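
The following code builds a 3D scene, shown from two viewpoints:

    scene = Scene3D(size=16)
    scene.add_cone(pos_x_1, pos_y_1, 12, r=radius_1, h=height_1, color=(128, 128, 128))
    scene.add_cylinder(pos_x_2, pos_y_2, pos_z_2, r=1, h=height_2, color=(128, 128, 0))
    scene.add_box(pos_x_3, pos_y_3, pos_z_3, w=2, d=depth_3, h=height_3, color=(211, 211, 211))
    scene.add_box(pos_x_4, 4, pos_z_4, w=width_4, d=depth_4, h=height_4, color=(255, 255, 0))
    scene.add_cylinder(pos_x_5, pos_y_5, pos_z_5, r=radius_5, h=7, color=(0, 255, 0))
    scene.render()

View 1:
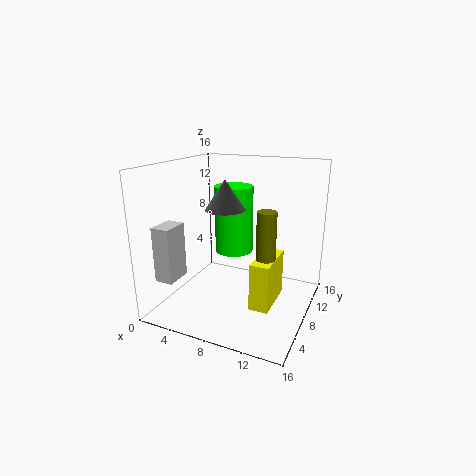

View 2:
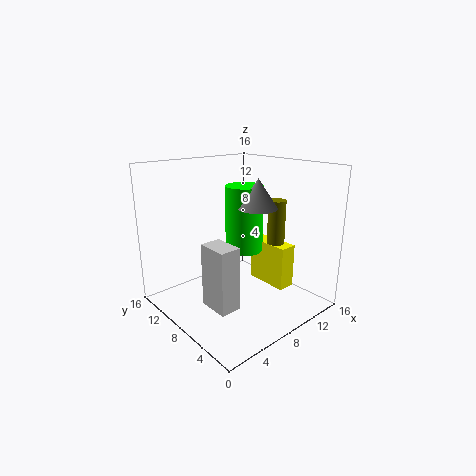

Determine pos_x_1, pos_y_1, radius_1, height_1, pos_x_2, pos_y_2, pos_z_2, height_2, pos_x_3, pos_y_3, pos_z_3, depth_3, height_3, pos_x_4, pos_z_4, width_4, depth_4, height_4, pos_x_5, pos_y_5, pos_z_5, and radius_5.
pos_x_1 = 8, pos_y_1 = 5, radius_1 = 2, height_1 = 3, pos_x_2 = 12, pos_y_2 = 6, pos_z_2 = 7, height_2 = 5, pos_x_3 = 1, pos_y_3 = 2, pos_z_3 = 4, depth_3 = 3, height_3 = 6, pos_x_4 = 11, pos_z_4 = 2, width_4 = 2, depth_4 = 5, height_4 = 5, pos_x_5 = 8, pos_y_5 = 7, pos_z_5 = 7, radius_5 = 2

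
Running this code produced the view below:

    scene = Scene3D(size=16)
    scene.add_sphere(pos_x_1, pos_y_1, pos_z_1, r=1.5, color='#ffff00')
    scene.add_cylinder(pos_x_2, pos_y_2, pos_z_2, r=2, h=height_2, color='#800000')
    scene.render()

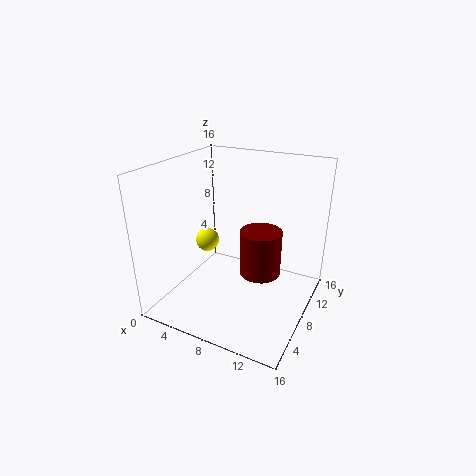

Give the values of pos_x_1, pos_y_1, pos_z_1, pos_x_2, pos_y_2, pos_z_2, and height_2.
pos_x_1 = 2
pos_y_1 = 11
pos_z_1 = 5
pos_x_2 = 12
pos_y_2 = 5
pos_z_2 = 6.5
height_2 = 4.5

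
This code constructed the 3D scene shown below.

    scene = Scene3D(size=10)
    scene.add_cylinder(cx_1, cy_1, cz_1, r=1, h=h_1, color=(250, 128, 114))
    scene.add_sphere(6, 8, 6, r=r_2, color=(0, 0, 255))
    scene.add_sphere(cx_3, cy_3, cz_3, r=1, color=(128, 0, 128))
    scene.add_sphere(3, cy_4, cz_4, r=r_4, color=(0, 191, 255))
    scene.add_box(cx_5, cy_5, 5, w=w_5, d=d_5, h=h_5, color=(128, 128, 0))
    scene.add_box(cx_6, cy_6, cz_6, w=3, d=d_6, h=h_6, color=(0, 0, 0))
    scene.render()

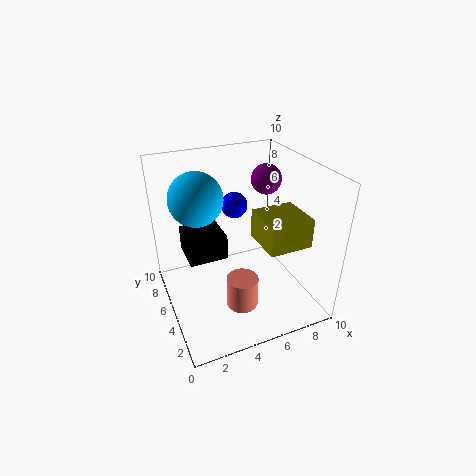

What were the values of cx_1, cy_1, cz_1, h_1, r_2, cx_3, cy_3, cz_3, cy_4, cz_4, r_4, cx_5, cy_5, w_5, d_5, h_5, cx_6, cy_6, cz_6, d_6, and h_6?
cx_1 = 4; cy_1 = 2; cz_1 = 2; h_1 = 2; r_2 = 1; cx_3 = 7; cy_3 = 5; cz_3 = 9; cy_4 = 8; cz_4 = 7; r_4 = 2; cx_5 = 6; cy_5 = 2; w_5 = 3; d_5 = 3; h_5 = 2; cx_6 = 2; cy_6 = 7; cz_6 = 2; d_6 = 3; h_6 = 2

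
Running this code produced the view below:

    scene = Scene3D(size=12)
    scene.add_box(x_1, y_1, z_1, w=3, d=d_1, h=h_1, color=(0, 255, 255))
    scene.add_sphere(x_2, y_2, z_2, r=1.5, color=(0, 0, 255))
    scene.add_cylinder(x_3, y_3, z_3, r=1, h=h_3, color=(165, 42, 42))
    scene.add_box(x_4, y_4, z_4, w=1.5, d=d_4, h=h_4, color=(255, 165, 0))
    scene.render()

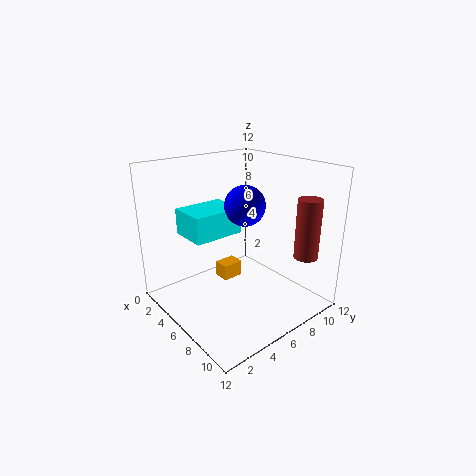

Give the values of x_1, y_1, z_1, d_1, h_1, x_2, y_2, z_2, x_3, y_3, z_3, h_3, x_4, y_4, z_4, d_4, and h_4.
x_1 = 4, y_1 = 1.5, z_1 = 7, d_1 = 4, h_1 = 2, x_2 = 8, y_2 = 5, z_2 = 9.5, x_3 = 10, y_3 = 10, z_3 = 4.5, h_3 = 5, x_4 = 2, y_4 = 6.5, z_4 = 0.5, d_4 = 2, h_4 = 1.5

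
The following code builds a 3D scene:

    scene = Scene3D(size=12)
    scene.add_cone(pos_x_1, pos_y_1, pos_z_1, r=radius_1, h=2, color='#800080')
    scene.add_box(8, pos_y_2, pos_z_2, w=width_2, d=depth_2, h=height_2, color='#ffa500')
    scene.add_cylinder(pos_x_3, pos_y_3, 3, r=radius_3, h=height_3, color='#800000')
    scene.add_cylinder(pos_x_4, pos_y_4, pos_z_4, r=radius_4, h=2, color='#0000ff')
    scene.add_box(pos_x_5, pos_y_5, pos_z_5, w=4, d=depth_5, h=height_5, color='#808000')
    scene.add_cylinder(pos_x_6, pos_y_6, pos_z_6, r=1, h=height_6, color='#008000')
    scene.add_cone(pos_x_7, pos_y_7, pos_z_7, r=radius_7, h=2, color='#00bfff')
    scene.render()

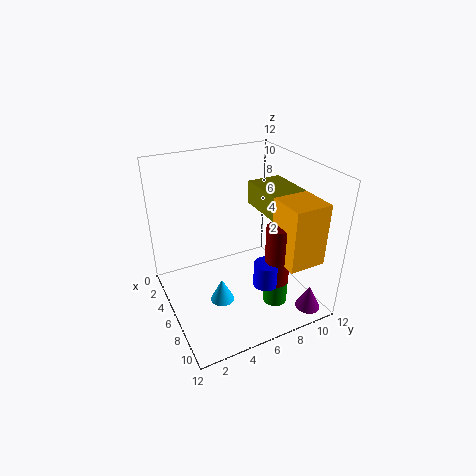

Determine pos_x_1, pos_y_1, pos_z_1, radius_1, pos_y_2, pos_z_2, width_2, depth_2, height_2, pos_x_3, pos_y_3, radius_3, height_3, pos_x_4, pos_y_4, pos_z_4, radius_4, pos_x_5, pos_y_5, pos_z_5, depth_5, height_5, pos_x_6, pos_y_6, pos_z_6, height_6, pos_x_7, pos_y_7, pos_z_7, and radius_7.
pos_x_1 = 11; pos_y_1 = 10; pos_z_1 = 1; radius_1 = 1; pos_y_2 = 8; pos_z_2 = 5; width_2 = 3; depth_2 = 3; height_2 = 5; pos_x_3 = 9; pos_y_3 = 8; radius_3 = 1; height_3 = 5; pos_x_4 = 9; pos_y_4 = 7; pos_z_4 = 3; radius_4 = 1; pos_x_5 = 4; pos_y_5 = 8; pos_z_5 = 8; depth_5 = 3; height_5 = 2; pos_x_6 = 9; pos_y_6 = 8; pos_z_6 = 1; height_6 = 3; pos_x_7 = 7; pos_y_7 = 4; pos_z_7 = 1; radius_7 = 1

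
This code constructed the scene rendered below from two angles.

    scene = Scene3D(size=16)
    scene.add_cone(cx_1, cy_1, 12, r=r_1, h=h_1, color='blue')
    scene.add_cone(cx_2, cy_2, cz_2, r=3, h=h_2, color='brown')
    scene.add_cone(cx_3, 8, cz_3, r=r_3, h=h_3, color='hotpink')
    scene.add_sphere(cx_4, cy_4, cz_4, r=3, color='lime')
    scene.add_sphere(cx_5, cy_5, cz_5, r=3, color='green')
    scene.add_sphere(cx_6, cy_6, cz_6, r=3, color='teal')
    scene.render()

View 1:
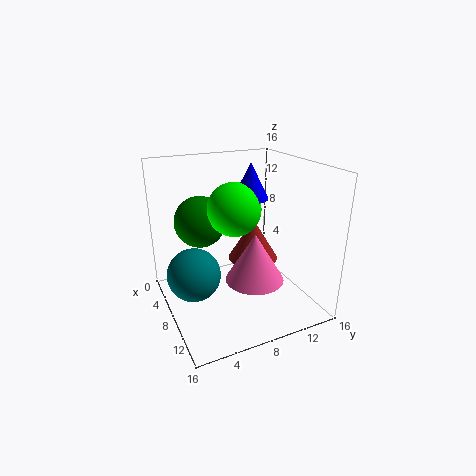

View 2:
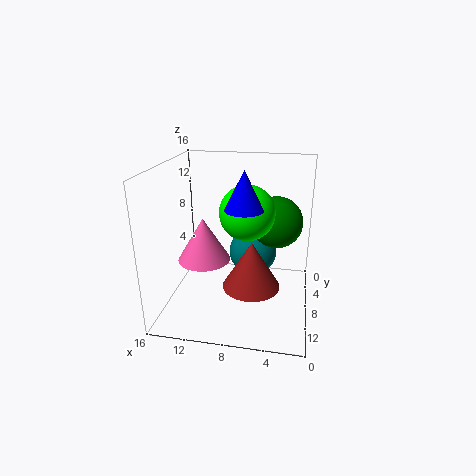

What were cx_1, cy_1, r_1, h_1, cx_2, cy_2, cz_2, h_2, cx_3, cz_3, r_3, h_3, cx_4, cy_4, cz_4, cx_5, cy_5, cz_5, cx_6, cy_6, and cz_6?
cx_1 = 7, cy_1 = 10, r_1 = 2, h_1 = 4, cx_2 = 6, cy_2 = 11, cz_2 = 4, h_2 = 5, cx_3 = 12, cz_3 = 5, r_3 = 3, h_3 = 5, cx_4 = 7, cy_4 = 8, cz_4 = 11, cx_5 = 4, cy_5 = 5, cz_5 = 9, cx_6 = 7, cy_6 = 3, cz_6 = 4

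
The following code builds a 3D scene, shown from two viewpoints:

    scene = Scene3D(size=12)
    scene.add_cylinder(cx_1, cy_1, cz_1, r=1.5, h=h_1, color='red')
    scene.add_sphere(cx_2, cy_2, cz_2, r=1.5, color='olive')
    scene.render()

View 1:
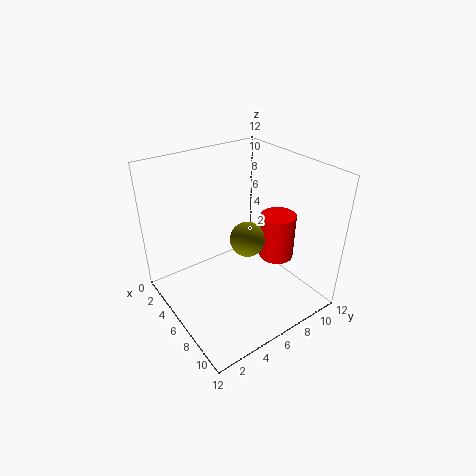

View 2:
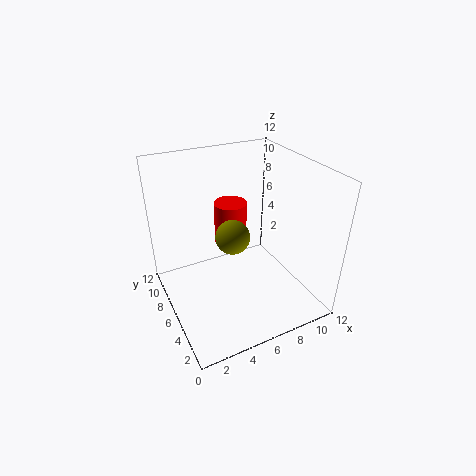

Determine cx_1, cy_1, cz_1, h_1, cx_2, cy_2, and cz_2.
cx_1 = 7, cy_1 = 9.5, cz_1 = 3.5, h_1 = 4, cx_2 = 6, cy_2 = 7, cz_2 = 5.5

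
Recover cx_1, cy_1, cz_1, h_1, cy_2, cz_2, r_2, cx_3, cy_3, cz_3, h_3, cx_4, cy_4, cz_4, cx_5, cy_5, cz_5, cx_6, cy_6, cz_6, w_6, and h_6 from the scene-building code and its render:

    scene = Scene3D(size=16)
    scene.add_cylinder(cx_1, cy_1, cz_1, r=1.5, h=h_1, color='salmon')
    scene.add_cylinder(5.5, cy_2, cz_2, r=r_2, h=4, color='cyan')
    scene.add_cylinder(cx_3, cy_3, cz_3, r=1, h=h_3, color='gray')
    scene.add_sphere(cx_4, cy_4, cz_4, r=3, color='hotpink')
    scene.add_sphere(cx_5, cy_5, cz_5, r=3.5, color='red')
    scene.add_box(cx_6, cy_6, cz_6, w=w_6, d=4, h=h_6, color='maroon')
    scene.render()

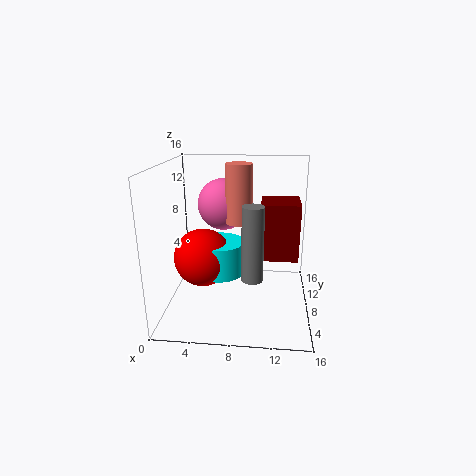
cx_1 = 8, cy_1 = 9, cz_1 = 9.5, h_1 = 6.5, cy_2 = 10.5, cz_2 = 2.5, r_2 = 3, cx_3 = 10, cy_3 = 1.5, cz_3 = 6.5, h_3 = 7, cx_4 = 6, cy_4 = 11, cz_4 = 11, cx_5 = 3.5, cy_5 = 10, cz_5 = 4.5, cx_6 = 10.5, cy_6 = 5.5, cz_6 = 6.5, w_6 = 4, h_6 = 6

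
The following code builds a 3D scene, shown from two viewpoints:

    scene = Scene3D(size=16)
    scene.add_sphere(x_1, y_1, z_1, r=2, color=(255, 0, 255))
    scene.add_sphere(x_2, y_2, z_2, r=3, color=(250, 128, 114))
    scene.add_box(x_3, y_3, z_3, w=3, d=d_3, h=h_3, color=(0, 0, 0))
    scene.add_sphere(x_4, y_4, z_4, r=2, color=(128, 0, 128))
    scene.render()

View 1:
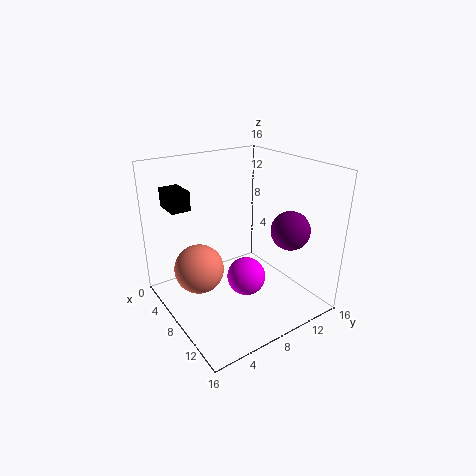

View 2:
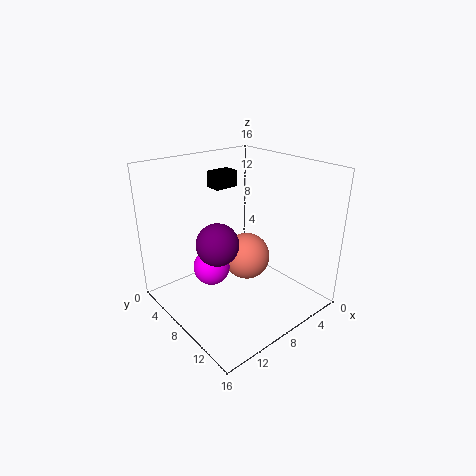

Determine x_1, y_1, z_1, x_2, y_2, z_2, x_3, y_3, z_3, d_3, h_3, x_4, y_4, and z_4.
x_1 = 11; y_1 = 7; z_1 = 5; x_2 = 4; y_2 = 5; z_2 = 3; x_3 = 4; y_3 = 1; z_3 = 12; d_3 = 2; h_3 = 2; x_4 = 13; y_4 = 11; z_4 = 10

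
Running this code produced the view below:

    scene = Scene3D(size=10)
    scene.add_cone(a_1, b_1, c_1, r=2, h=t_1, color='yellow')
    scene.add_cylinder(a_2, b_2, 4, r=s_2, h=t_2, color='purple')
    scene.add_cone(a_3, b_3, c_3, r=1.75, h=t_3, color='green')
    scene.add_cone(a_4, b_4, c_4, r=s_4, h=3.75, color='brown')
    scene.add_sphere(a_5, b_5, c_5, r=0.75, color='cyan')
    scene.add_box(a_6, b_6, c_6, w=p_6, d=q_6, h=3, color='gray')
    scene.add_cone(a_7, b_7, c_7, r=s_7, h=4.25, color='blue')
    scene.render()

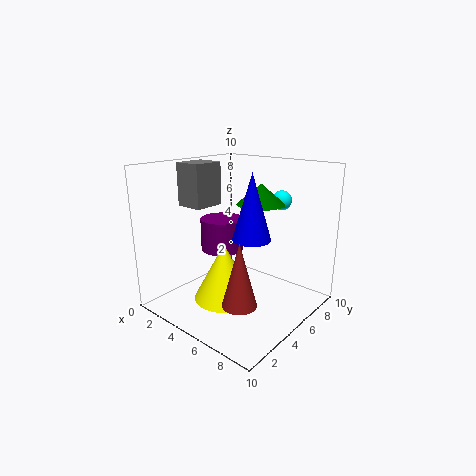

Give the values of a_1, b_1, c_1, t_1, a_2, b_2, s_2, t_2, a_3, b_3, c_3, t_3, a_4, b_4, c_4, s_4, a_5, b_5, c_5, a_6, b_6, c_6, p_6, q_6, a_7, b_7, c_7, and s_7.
a_1 = 5.5; b_1 = 3; c_1 = 1.5; t_1 = 3.75; a_2 = 3.75; b_2 = 4.75; s_2 = 1.5; t_2 = 2.25; a_3 = 5.25; b_3 = 7.25; c_3 = 7; t_3 = 1.5; a_4 = 8.25; b_4 = 1.25; c_4 = 2.75; s_4 = 1; a_5 = 5.75; b_5 = 9.25; c_5 = 7; a_6 = 1; b_6 = 3.25; c_6 = 7; p_6 = 2; q_6 = 2.25; a_7 = 6.75; b_7 = 4.25; c_7 = 5.5; s_7 = 1.25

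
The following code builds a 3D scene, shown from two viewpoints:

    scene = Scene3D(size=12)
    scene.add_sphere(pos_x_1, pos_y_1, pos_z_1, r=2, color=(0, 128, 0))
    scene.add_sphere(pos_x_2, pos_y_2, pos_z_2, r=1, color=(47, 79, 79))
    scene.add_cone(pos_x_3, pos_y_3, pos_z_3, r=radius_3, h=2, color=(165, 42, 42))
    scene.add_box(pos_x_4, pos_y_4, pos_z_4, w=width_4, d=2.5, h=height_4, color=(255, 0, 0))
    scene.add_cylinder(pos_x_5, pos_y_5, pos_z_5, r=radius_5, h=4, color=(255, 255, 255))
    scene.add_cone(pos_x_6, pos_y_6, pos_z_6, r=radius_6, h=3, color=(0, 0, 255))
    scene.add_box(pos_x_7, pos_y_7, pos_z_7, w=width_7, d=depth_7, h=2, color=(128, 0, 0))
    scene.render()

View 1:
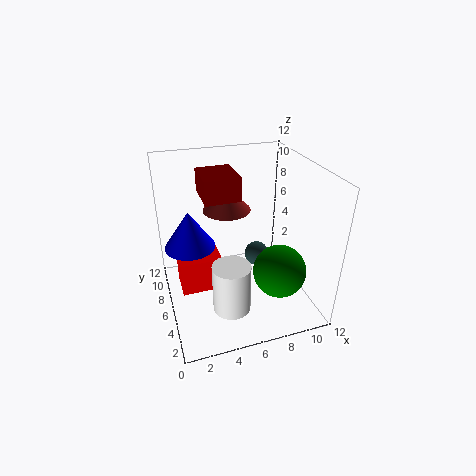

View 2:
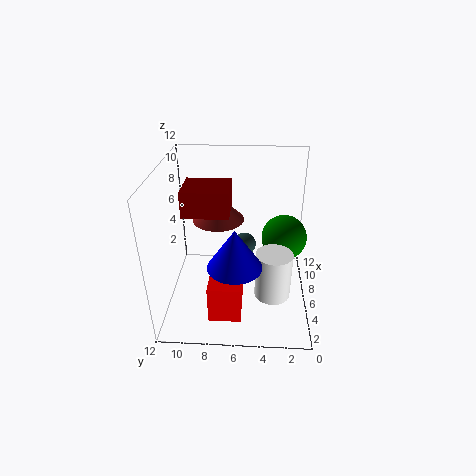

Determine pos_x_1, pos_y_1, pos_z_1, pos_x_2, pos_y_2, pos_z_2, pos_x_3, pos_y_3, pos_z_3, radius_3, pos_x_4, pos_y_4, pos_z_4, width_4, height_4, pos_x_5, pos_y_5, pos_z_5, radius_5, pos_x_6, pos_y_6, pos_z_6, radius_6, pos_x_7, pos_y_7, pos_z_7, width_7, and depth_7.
pos_x_1 = 8
pos_y_1 = 2
pos_z_1 = 5
pos_x_2 = 7.5
pos_y_2 = 5.5
pos_z_2 = 4.5
pos_x_3 = 5.5
pos_y_3 = 7.5
pos_z_3 = 8
radius_3 = 2
pos_x_4 = 1
pos_y_4 = 5.5
pos_z_4 = 1.5
width_4 = 3.5
height_4 = 3
pos_x_5 = 4.5
pos_y_5 = 3
pos_z_5 = 1.5
radius_5 = 1.5
pos_x_6 = 2
pos_y_6 = 6
pos_z_6 = 6
radius_6 = 2
pos_x_7 = 3.5
pos_y_7 = 6.5
pos_z_7 = 9
width_7 = 3
depth_7 = 3.5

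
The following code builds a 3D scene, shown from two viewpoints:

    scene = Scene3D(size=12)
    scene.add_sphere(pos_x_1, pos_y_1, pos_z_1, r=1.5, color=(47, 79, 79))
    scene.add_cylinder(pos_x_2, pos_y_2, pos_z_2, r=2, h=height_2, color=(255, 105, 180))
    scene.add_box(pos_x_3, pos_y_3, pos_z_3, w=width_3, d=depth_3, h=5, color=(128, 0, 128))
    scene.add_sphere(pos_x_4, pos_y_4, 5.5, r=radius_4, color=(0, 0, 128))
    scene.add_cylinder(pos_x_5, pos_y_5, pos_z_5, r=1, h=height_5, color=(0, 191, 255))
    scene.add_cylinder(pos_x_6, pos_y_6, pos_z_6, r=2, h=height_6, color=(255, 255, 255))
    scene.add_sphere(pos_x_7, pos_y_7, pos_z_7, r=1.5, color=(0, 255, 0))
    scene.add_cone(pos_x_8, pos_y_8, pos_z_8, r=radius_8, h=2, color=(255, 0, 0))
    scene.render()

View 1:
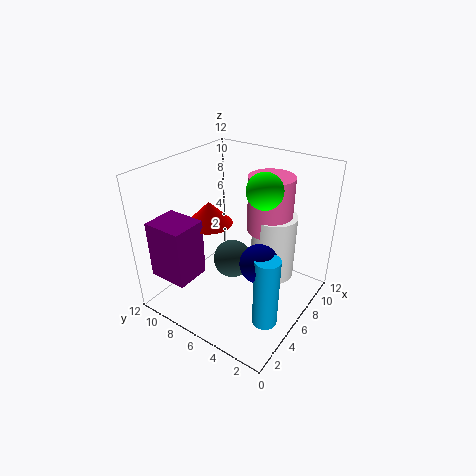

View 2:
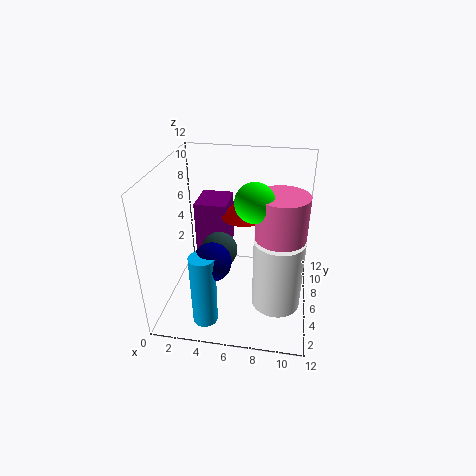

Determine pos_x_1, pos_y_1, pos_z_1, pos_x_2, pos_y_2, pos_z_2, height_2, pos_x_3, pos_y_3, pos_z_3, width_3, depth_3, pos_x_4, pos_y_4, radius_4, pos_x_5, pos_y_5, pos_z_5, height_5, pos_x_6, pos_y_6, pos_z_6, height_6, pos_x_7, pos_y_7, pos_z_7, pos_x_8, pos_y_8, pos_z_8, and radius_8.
pos_x_1 = 4.5; pos_y_1 = 5.5; pos_z_1 = 5; pos_x_2 = 9.5; pos_y_2 = 5; pos_z_2 = 5.5; height_2 = 5; pos_x_3 = 1.5; pos_y_3 = 8.5; pos_z_3 = 2.5; width_3 = 3; depth_3 = 3.5; pos_x_4 = 4.5; pos_y_4 = 3; radius_4 = 1.5; pos_x_5 = 4; pos_y_5 = 2; pos_z_5 = 0.5; height_5 = 6; pos_x_6 = 9.5; pos_y_6 = 4.5; pos_z_6 = 1; height_6 = 6; pos_x_7 = 7.5; pos_y_7 = 4.5; pos_z_7 = 10; pos_x_8 = 6; pos_y_8 = 9; pos_z_8 = 6.5; radius_8 = 2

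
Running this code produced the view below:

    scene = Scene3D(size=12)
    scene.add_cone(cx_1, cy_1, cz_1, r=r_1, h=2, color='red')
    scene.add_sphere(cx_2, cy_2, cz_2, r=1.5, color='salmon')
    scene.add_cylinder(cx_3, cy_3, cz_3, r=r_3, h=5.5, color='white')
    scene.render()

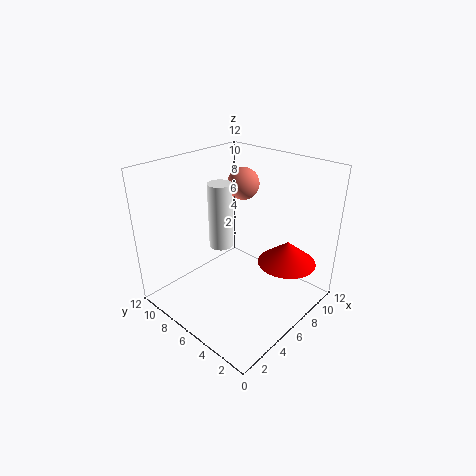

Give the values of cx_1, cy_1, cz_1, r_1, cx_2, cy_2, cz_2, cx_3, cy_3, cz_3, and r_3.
cx_1 = 9; cy_1 = 3; cz_1 = 3.5; r_1 = 2.5; cx_2 = 10; cy_2 = 9; cz_2 = 9; cx_3 = 5.5; cy_3 = 7.5; cz_3 = 5; r_3 = 1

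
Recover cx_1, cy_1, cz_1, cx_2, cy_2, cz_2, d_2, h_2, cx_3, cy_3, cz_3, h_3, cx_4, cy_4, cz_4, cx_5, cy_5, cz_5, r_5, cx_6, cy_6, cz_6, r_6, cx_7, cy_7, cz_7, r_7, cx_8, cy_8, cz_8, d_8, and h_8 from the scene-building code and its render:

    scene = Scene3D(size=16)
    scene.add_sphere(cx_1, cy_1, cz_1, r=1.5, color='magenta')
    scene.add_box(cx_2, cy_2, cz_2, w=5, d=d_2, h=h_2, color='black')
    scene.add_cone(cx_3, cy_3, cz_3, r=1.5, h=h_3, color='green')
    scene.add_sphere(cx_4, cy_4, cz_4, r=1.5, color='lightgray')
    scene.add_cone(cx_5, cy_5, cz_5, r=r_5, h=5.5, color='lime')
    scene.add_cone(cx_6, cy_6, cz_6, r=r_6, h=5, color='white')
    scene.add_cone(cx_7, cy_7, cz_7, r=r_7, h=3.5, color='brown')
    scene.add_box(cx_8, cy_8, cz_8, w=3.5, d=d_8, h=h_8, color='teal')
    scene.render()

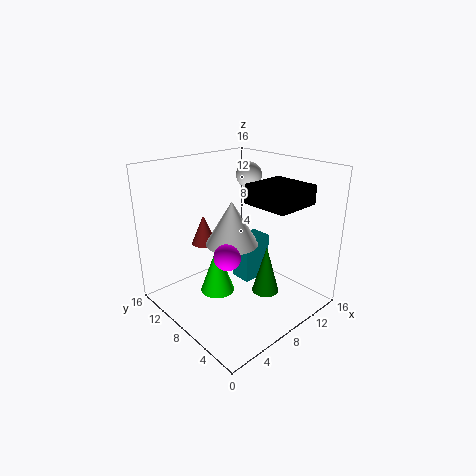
cx_1 = 6, cy_1 = 7.5, cz_1 = 6.5, cx_2 = 7.5, cy_2 = 1.5, cz_2 = 12.5, d_2 = 5, h_2 = 2, cx_3 = 9.5, cy_3 = 5, cz_3 = 2, h_3 = 5.5, cx_4 = 12, cy_4 = 10.5, cz_4 = 14, cx_5 = 6.5, cy_5 = 10, cz_5 = 1, r_5 = 2, cx_6 = 8, cy_6 = 9, cz_6 = 7, r_6 = 3, cx_7 = 7, cy_7 = 13, cz_7 = 6, r_7 = 1.5, cx_8 = 8.5, cy_8 = 7, cz_8 = 2.5, d_8 = 2.5, h_8 = 5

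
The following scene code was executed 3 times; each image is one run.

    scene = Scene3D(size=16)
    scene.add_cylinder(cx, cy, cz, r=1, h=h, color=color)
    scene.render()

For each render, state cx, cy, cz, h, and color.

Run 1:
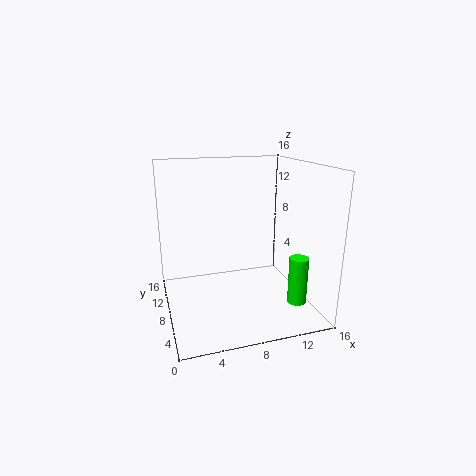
cx = 13; cy = 3; cz = 2; h = 5; color = 'lime'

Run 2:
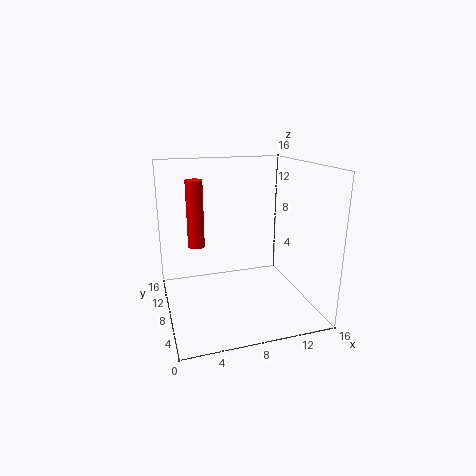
cx = 4; cy = 12; cz = 6; h = 8; color = 'red'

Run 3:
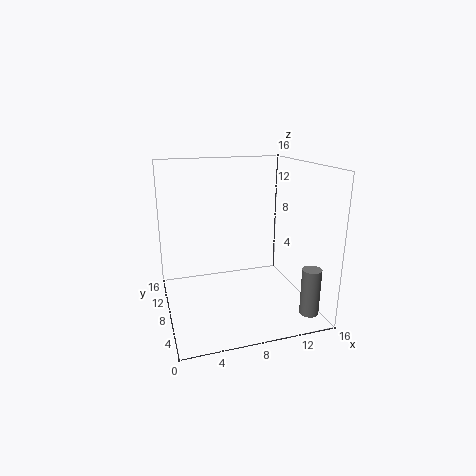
cx = 14; cy = 2; cz = 1; h = 5; color = 'gray'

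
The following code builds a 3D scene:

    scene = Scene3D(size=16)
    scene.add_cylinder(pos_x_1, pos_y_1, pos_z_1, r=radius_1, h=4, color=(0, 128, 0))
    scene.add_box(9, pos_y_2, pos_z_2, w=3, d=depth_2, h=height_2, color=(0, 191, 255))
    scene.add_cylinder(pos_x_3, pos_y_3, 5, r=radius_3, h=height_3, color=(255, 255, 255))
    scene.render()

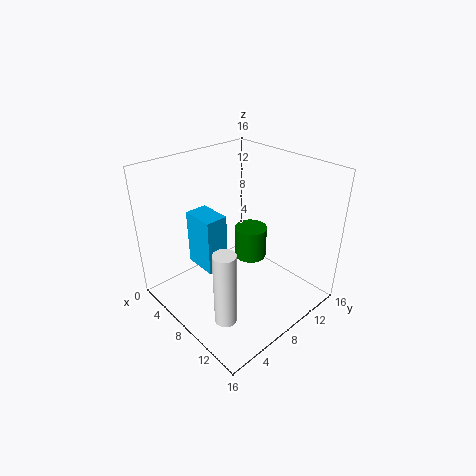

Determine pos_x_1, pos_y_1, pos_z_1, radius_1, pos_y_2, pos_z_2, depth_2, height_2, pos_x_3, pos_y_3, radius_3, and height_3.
pos_x_1 = 6, pos_y_1 = 12, pos_z_1 = 3, radius_1 = 2, pos_y_2 = 1, pos_z_2 = 9, depth_2 = 2, height_2 = 5, pos_x_3 = 14, pos_y_3 = 1, radius_3 = 1, height_3 = 7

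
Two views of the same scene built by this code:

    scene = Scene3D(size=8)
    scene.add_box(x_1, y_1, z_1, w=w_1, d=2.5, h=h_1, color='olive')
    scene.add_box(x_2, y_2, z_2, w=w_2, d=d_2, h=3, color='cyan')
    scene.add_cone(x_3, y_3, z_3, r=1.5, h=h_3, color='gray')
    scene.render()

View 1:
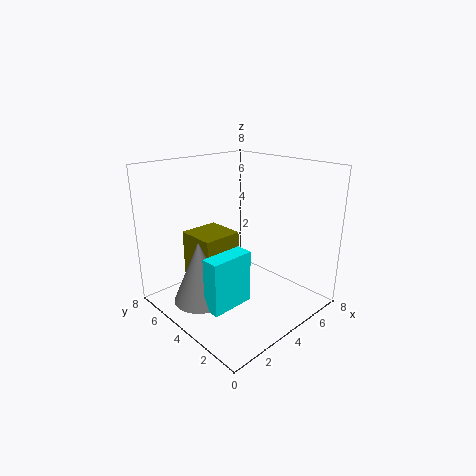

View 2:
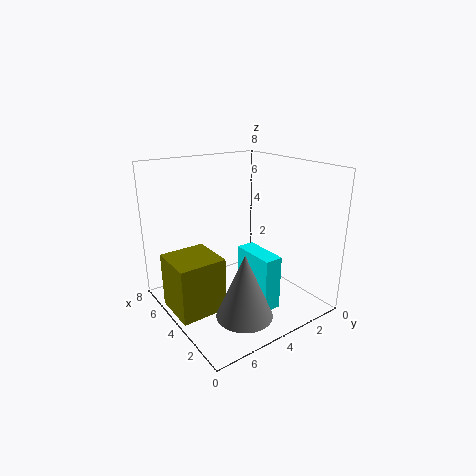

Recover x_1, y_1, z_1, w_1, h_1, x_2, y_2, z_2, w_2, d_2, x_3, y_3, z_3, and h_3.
x_1 = 3; y_1 = 5.5; z_1 = 0.5; w_1 = 2.5; h_1 = 3; x_2 = 1.5; y_2 = 3; z_2 = 0.5; w_2 = 2.5; d_2 = 1; x_3 = 2; y_3 = 5; z_3 = 0.5; h_3 = 3.5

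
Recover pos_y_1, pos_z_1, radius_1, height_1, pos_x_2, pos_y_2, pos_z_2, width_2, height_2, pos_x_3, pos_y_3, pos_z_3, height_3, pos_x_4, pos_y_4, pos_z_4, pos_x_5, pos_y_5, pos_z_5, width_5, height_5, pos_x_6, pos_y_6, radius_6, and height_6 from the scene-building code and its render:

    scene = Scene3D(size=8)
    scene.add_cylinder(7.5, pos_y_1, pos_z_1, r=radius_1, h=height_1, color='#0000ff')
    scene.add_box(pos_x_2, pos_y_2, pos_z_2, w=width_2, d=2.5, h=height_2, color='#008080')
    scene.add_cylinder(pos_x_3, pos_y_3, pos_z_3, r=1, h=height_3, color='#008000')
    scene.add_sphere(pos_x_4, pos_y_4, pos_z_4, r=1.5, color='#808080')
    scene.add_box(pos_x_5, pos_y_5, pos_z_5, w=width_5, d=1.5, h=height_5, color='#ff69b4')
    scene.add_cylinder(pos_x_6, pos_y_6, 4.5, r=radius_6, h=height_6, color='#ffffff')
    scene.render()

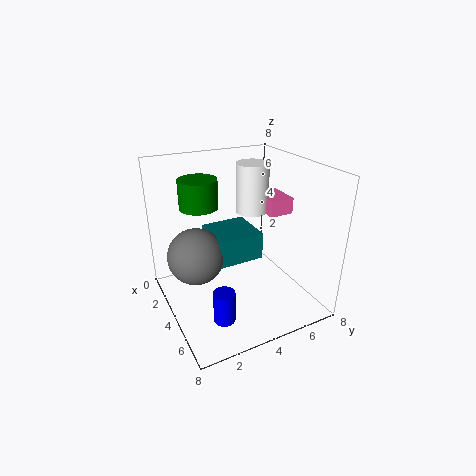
pos_y_1 = 1.5; pos_z_1 = 2; radius_1 = 0.5; height_1 = 1.5; pos_x_2 = 2.5; pos_y_2 = 2.5; pos_z_2 = 3; width_2 = 2.5; height_2 = 1.5; pos_x_3 = 3.5; pos_y_3 = 2; pos_z_3 = 6; height_3 = 1.5; pos_x_4 = 4; pos_y_4 = 1.5; pos_z_4 = 3.5; pos_x_5 = 1.5; pos_y_5 = 6.5; pos_z_5 = 4.5; width_5 = 2; height_5 = 1; pos_x_6 = 2; pos_y_6 = 6; radius_6 = 1; height_6 = 3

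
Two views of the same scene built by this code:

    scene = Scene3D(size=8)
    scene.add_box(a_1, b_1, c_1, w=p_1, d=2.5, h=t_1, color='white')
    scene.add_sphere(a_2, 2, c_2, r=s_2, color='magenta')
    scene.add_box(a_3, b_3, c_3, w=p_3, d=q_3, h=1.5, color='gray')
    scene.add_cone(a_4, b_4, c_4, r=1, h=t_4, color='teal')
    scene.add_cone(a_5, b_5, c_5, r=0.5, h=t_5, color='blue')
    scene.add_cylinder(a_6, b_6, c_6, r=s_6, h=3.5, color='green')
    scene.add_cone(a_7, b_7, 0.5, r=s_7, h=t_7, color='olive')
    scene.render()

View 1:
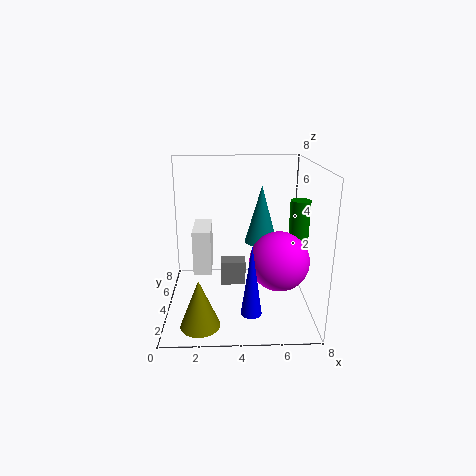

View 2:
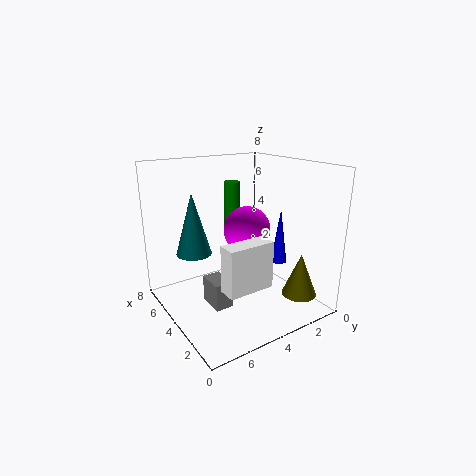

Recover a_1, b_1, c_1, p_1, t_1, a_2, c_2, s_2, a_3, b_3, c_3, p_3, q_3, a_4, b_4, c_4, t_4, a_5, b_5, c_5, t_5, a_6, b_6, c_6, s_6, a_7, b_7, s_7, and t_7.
a_1 = 1.5; b_1 = 3.5; c_1 = 2; p_1 = 1; t_1 = 2.5; a_2 = 6; c_2 = 3.5; s_2 = 1.5; a_3 = 3; b_3 = 5; c_3 = 0.5; p_3 = 1.5; q_3 = 1; a_4 = 5.5; b_4 = 6; c_4 = 3; t_4 = 3.5; a_5 = 4.5; b_5 = 0.5; c_5 = 1.5; t_5 = 3.5; a_6 = 7; b_6 = 2.5; c_6 = 3; s_6 = 0.5; a_7 = 2; b_7 = 1; s_7 = 1; t_7 = 2.5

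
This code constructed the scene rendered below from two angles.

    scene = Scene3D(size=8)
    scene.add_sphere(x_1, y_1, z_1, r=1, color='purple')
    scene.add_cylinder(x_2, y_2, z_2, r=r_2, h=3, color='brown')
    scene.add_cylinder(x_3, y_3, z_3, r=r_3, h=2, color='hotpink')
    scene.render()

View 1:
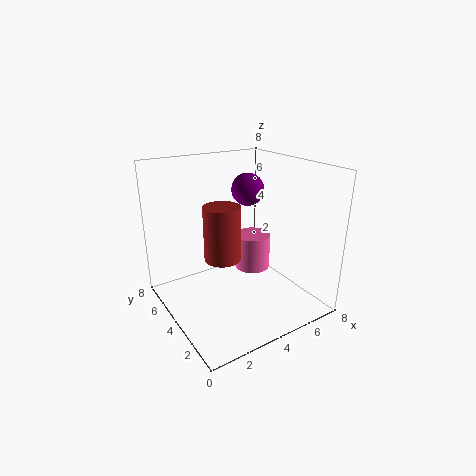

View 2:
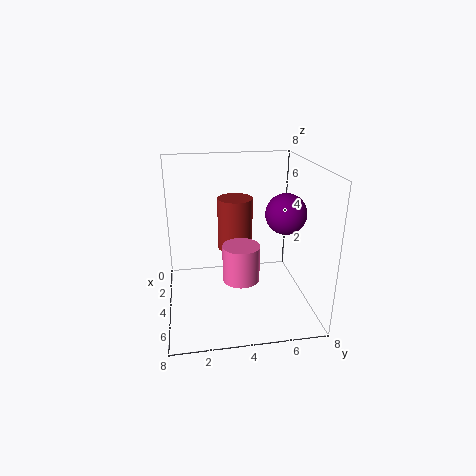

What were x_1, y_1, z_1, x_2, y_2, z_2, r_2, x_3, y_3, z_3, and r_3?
x_1 = 6
y_1 = 6
z_1 = 6
x_2 = 3
y_2 = 4
z_2 = 3
r_2 = 1
x_3 = 5
y_3 = 4
z_3 = 2
r_3 = 1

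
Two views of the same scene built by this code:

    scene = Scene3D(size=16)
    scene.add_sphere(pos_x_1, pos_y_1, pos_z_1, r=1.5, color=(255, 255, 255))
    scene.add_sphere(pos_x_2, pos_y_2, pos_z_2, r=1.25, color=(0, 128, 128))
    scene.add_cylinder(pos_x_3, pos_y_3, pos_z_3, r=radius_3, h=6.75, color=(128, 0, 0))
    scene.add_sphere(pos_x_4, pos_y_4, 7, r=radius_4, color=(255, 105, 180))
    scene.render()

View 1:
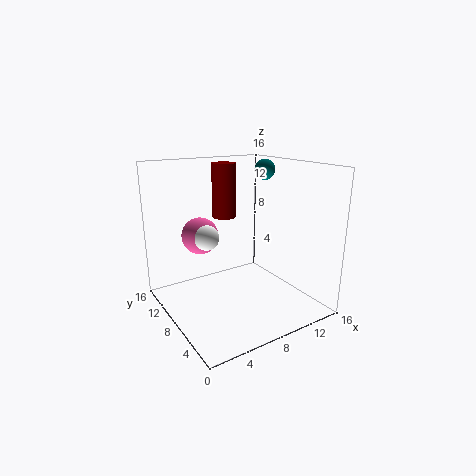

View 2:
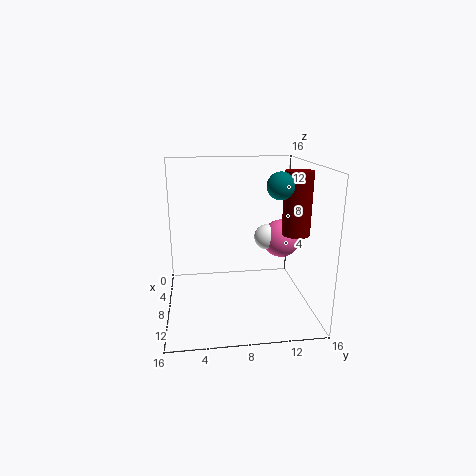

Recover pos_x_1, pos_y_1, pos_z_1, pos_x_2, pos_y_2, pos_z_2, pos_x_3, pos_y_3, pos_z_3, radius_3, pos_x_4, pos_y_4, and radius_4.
pos_x_1 = 6, pos_y_1 = 11.75, pos_z_1 = 7.25, pos_x_2 = 13.75, pos_y_2 = 11, pos_z_2 = 14.75, pos_x_3 = 9.75, pos_y_3 = 14, pos_z_3 = 8.75, radius_3 = 1.5, pos_x_4 = 6, pos_y_4 = 13.5, radius_4 = 2.25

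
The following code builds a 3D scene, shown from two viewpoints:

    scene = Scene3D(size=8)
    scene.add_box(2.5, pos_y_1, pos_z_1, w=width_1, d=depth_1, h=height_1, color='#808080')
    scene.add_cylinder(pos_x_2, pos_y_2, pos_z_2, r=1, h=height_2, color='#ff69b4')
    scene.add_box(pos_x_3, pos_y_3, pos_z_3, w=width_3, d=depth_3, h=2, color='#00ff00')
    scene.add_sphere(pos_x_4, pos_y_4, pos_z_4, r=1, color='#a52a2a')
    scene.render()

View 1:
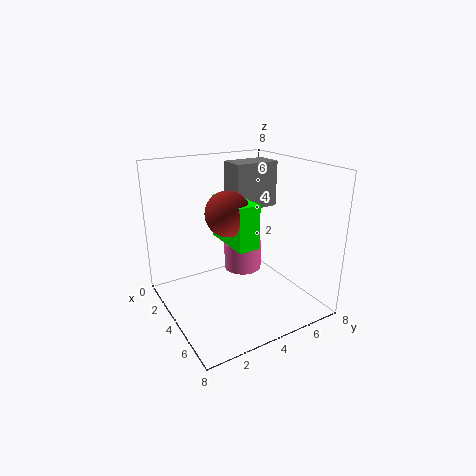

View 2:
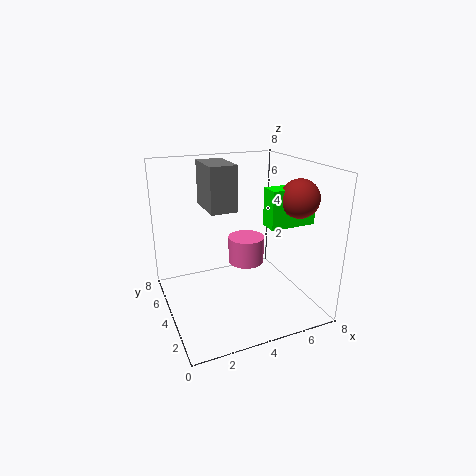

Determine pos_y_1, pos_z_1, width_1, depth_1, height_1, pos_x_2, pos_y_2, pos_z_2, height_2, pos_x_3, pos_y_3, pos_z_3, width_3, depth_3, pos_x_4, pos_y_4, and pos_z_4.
pos_y_1 = 4; pos_z_1 = 5.5; width_1 = 1.5; depth_1 = 2.5; height_1 = 2.5; pos_x_2 = 4.5; pos_y_2 = 4; pos_z_2 = 2.5; height_2 = 1.5; pos_x_3 = 5; pos_y_3 = 2; pos_z_3 = 5; width_3 = 2.5; depth_3 = 1; pos_x_4 = 6.5; pos_y_4 = 2; pos_z_4 = 6.5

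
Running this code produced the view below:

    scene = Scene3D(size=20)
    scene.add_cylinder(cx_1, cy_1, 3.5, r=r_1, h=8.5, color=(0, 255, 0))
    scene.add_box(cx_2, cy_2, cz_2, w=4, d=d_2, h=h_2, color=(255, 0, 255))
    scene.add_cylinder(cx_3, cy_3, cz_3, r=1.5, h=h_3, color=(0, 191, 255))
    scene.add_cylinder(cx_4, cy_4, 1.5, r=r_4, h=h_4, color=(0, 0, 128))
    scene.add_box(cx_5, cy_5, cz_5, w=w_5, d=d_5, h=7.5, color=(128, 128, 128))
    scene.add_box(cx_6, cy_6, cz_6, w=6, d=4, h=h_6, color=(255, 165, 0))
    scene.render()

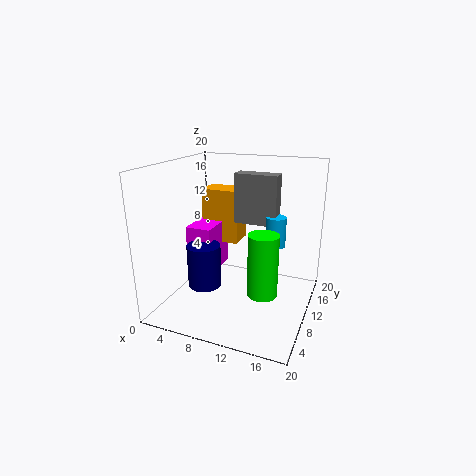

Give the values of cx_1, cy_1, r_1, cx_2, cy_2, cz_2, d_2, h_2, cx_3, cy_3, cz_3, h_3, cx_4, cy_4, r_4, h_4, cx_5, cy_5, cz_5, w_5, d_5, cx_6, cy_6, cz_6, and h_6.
cx_1 = 14.5, cy_1 = 7.5, r_1 = 2, cx_2 = 1, cy_2 = 11, cz_2 = 2.5, d_2 = 6.5, h_2 = 7.5, cx_3 = 14, cy_3 = 15, cz_3 = 7.5, h_3 = 4.5, cx_4 = 4.5, cy_4 = 10, r_4 = 2.5, h_4 = 6.5, cx_5 = 7.5, cy_5 = 14.5, cz_5 = 10.5, w_5 = 6.5, d_5 = 2.5, cx_6 = 1.5, cy_6 = 15.5, cz_6 = 6.5, h_6 = 8.5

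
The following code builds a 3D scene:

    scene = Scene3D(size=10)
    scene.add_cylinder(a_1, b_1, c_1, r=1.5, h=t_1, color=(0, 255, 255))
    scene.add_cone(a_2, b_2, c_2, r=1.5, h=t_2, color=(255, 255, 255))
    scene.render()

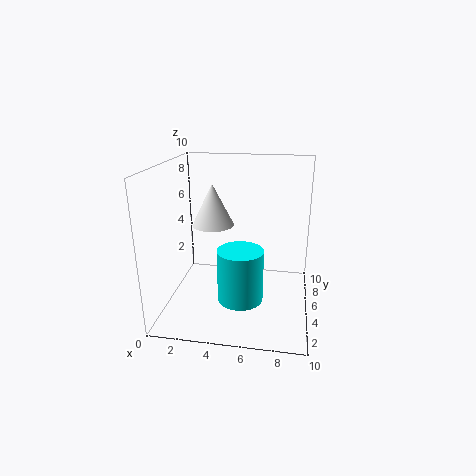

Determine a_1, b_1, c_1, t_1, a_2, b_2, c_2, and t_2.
a_1 = 5.5; b_1 = 3; c_1 = 1.5; t_1 = 3.5; a_2 = 3; b_2 = 6; c_2 = 5.5; t_2 = 3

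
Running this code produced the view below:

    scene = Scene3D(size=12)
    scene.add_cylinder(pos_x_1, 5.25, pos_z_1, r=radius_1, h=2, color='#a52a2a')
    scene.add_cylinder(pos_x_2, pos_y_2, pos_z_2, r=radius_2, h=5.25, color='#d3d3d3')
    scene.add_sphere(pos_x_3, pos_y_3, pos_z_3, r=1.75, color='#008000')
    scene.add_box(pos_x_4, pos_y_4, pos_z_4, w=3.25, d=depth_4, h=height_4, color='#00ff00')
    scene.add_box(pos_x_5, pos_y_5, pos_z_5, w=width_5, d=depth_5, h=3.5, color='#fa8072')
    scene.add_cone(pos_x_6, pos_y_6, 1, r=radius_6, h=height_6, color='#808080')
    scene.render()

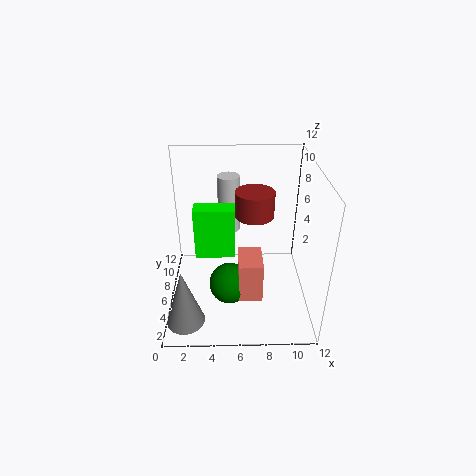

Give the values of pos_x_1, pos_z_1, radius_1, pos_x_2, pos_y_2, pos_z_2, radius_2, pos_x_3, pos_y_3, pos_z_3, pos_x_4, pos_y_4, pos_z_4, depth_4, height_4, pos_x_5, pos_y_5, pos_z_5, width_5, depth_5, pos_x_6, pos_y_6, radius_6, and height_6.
pos_x_1 = 7.25; pos_z_1 = 8.5; radius_1 = 1.5; pos_x_2 = 5.25; pos_y_2 = 9.75; pos_z_2 = 4.75; radius_2 = 1; pos_x_3 = 5.25; pos_y_3 = 5; pos_z_3 = 2; pos_x_4 = 2.5; pos_y_4 = 5; pos_z_4 = 4.75; depth_4 = 1.5; height_4 = 4.25; pos_x_5 = 6; pos_y_5 = 3.5; pos_z_5 = 1.25; width_5 = 2; depth_5 = 3; pos_x_6 = 1.75; pos_y_6 = 1.75; radius_6 = 1.5; height_6 = 4.75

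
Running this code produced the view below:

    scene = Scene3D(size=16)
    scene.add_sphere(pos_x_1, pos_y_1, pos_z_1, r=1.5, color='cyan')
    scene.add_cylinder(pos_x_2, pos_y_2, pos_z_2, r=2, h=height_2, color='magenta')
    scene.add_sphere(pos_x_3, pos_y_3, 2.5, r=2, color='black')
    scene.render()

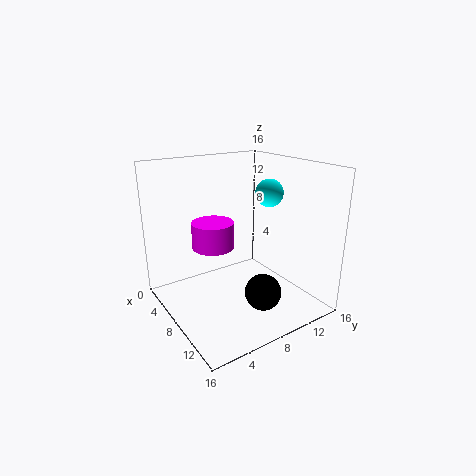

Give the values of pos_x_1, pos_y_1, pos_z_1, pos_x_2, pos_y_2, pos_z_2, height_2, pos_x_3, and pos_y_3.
pos_x_1 = 9.5
pos_y_1 = 11
pos_z_1 = 13
pos_x_2 = 10.5
pos_y_2 = 3.5
pos_z_2 = 9
height_2 = 2.5
pos_x_3 = 11.5
pos_y_3 = 9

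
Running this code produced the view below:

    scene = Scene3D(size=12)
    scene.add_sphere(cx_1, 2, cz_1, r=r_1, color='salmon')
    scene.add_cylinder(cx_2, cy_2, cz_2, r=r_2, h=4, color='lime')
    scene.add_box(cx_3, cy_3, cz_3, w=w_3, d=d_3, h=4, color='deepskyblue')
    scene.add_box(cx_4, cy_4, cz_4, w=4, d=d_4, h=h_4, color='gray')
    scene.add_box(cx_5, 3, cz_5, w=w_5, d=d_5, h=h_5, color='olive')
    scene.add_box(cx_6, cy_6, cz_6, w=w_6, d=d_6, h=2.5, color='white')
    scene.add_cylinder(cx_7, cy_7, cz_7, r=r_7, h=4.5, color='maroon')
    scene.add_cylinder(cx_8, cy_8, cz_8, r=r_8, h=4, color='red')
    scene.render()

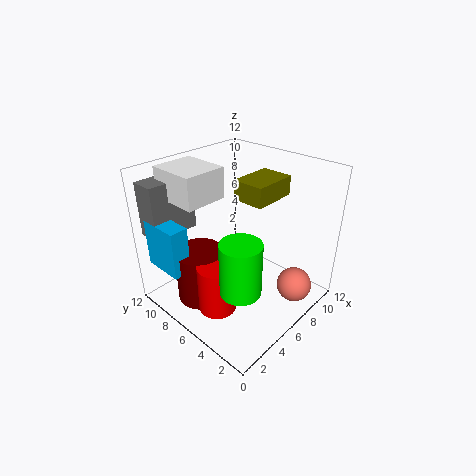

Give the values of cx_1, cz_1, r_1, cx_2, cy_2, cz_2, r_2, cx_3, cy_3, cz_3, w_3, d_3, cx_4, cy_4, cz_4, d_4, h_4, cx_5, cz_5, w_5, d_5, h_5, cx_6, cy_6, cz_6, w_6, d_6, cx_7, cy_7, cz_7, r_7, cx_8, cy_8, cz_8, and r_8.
cx_1 = 9
cz_1 = 1.5
r_1 = 1.5
cx_2 = 2.5
cy_2 = 2.5
cz_2 = 4.5
r_2 = 1.5
cx_3 = 0.5
cy_3 = 7.5
cz_3 = 4
w_3 = 1.5
d_3 = 3.5
cx_4 = 0.5
cy_4 = 9.5
cz_4 = 6.5
d_4 = 2
h_4 = 4.5
cx_5 = 5
cz_5 = 10
w_5 = 3.5
d_5 = 2.5
h_5 = 1.5
cx_6 = 2
cy_6 = 7
cz_6 = 9.5
w_6 = 3.5
d_6 = 4
cx_7 = 3
cy_7 = 7.5
cz_7 = 1
r_7 = 2
cx_8 = 2.5
cy_8 = 5
cz_8 = 1.5
r_8 = 1.5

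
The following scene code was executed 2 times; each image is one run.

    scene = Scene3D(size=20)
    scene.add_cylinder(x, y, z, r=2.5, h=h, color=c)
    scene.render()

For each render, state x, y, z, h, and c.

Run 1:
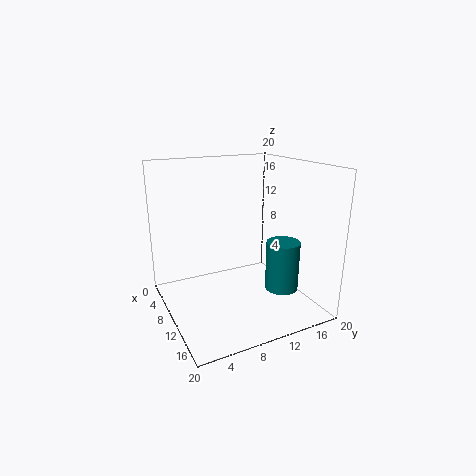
x = 11, y = 17, z = 1, h = 7.5, c = 'teal'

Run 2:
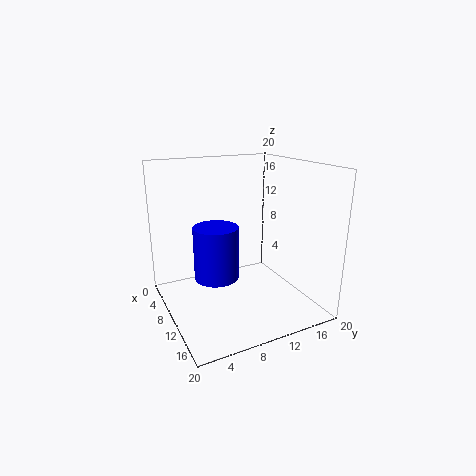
x = 16.5, y = 4, z = 8.5, h = 6, c = 'blue'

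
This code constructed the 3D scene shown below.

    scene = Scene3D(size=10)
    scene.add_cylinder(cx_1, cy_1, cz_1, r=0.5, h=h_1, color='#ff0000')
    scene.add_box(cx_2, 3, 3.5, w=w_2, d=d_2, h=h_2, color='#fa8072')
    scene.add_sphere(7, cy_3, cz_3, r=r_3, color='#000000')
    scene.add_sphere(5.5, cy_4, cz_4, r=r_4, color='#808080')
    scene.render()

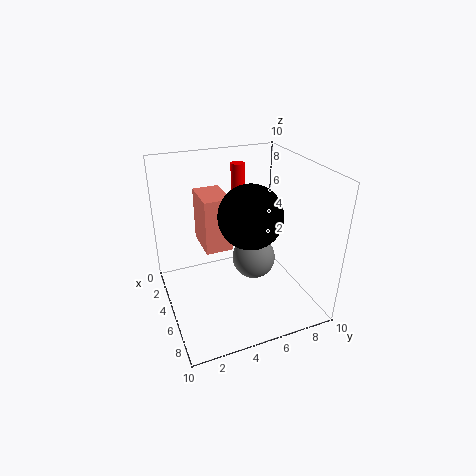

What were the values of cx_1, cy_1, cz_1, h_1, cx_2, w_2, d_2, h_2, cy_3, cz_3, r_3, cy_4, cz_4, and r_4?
cx_1 = 2.5; cy_1 = 6; cz_1 = 6.5; h_1 = 3; cx_2 = 1; w_2 = 3; d_2 = 2; h_2 = 4; cy_3 = 5; cz_3 = 7.5; r_3 = 2; cy_4 = 6; cz_4 = 3.5; r_4 = 1.5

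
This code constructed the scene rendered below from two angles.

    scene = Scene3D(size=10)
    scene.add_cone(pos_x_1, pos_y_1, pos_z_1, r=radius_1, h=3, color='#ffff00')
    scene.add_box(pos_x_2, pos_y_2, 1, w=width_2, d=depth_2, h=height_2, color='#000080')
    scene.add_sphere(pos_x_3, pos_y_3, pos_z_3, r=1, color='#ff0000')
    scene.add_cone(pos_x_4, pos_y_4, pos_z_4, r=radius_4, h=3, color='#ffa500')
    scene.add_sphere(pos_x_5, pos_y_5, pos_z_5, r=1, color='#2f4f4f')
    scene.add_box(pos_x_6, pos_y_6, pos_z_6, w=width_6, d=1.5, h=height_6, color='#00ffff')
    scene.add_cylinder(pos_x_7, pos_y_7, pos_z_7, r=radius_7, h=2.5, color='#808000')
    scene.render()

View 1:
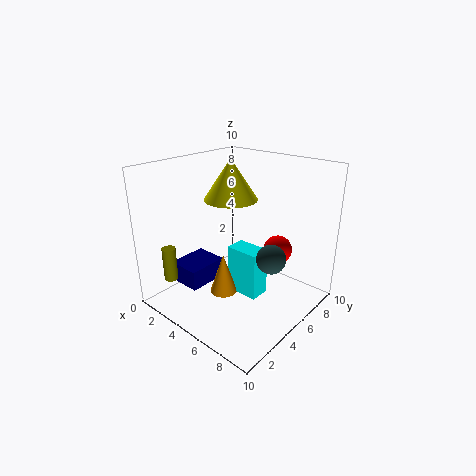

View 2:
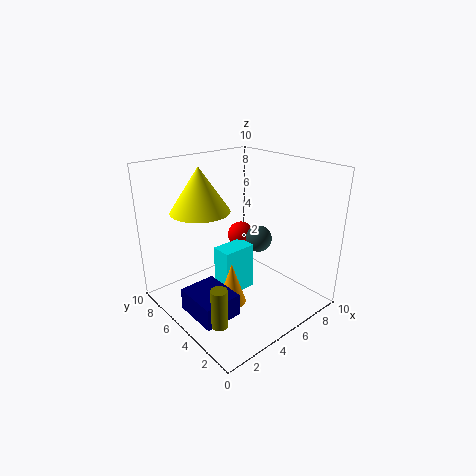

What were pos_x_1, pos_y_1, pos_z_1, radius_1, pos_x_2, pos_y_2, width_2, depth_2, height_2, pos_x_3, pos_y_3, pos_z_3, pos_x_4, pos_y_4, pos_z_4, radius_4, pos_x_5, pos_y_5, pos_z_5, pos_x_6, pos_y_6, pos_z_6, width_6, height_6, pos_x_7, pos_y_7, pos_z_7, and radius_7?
pos_x_1 = 3; pos_y_1 = 6.5; pos_z_1 = 7; radius_1 = 2; pos_x_2 = 0.5; pos_y_2 = 2.5; width_2 = 2.5; depth_2 = 3; height_2 = 1.5; pos_x_3 = 7; pos_y_3 = 7; pos_z_3 = 4; pos_x_4 = 4; pos_y_4 = 4.5; pos_z_4 = 0.5; radius_4 = 1; pos_x_5 = 7.5; pos_y_5 = 5.5; pos_z_5 = 4; pos_x_6 = 4; pos_y_6 = 5; pos_z_6 = 0.5; width_6 = 2.5; height_6 = 3.5; pos_x_7 = 1; pos_y_7 = 2; pos_z_7 = 1.5; radius_7 = 0.5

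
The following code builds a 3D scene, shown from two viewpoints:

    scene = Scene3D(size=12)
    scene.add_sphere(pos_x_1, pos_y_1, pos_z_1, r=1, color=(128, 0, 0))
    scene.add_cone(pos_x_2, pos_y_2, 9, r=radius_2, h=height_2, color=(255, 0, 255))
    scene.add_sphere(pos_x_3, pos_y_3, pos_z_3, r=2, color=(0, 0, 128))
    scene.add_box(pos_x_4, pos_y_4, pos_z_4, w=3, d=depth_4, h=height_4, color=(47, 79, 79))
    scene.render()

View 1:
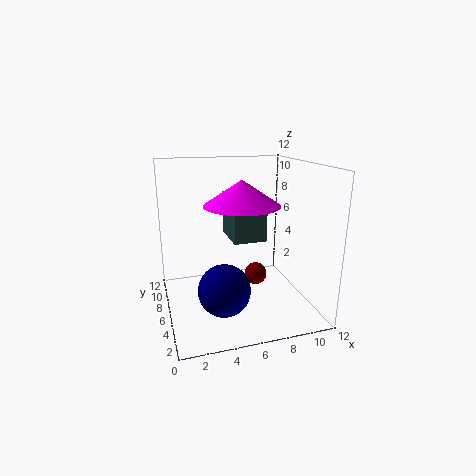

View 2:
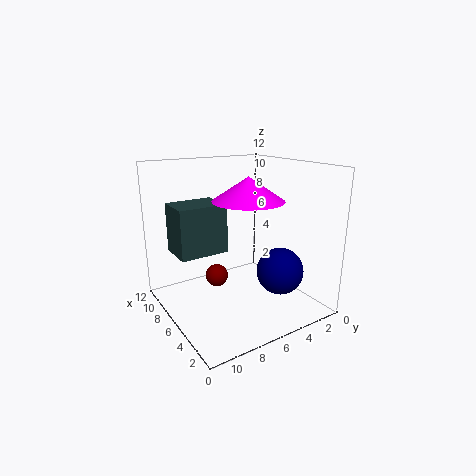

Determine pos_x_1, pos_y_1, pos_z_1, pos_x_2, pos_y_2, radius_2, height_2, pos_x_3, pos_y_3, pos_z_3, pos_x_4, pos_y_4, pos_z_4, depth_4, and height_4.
pos_x_1 = 8, pos_y_1 = 7, pos_z_1 = 2, pos_x_2 = 6, pos_y_2 = 5, radius_2 = 3, height_2 = 2, pos_x_3 = 4, pos_y_3 = 3, pos_z_3 = 3, pos_x_4 = 6, pos_y_4 = 7, pos_z_4 = 5, depth_4 = 4, height_4 = 4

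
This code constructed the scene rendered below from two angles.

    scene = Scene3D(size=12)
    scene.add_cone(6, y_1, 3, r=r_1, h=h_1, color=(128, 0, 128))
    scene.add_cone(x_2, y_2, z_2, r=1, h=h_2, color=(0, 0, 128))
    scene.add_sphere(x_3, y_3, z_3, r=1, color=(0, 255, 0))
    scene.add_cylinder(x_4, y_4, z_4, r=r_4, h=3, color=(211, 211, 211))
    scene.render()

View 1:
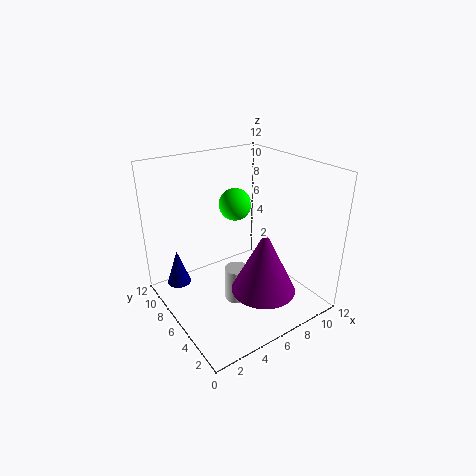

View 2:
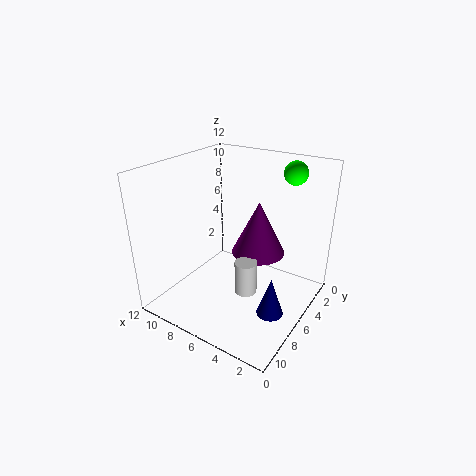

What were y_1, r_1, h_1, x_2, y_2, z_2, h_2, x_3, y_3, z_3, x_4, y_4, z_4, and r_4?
y_1 = 2.5; r_1 = 2.5; h_1 = 5; x_2 = 1.5; y_2 = 8.5; z_2 = 2; h_2 = 3; x_3 = 3; y_3 = 2; z_3 = 11; x_4 = 5.5; y_4 = 5.5; z_4 = 0.5; r_4 = 1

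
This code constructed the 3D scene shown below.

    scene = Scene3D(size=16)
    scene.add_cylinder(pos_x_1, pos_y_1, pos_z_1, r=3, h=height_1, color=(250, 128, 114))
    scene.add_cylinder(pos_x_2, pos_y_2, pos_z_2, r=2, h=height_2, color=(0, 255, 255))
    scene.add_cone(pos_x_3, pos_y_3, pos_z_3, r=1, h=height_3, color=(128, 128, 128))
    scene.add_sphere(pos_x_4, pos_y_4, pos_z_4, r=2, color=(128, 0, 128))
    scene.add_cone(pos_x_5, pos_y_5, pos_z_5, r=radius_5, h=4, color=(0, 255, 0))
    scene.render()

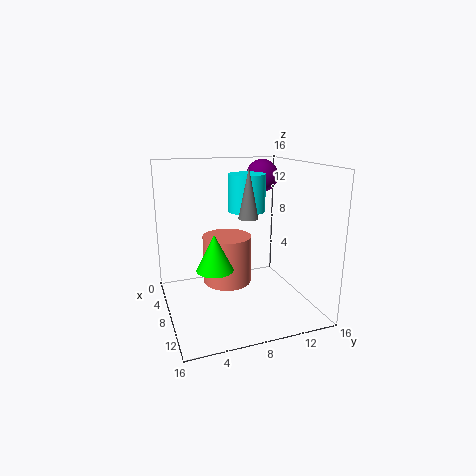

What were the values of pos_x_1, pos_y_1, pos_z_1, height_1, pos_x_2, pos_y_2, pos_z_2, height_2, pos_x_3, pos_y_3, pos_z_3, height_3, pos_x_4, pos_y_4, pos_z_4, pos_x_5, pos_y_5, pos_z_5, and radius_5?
pos_x_1 = 4
pos_y_1 = 8
pos_z_1 = 1
height_1 = 6
pos_x_2 = 8
pos_y_2 = 9
pos_z_2 = 11
height_2 = 4
pos_x_3 = 11
pos_y_3 = 8
pos_z_3 = 11
height_3 = 5
pos_x_4 = 3
pos_y_4 = 13
pos_z_4 = 14
pos_x_5 = 9
pos_y_5 = 5
pos_z_5 = 5
radius_5 = 2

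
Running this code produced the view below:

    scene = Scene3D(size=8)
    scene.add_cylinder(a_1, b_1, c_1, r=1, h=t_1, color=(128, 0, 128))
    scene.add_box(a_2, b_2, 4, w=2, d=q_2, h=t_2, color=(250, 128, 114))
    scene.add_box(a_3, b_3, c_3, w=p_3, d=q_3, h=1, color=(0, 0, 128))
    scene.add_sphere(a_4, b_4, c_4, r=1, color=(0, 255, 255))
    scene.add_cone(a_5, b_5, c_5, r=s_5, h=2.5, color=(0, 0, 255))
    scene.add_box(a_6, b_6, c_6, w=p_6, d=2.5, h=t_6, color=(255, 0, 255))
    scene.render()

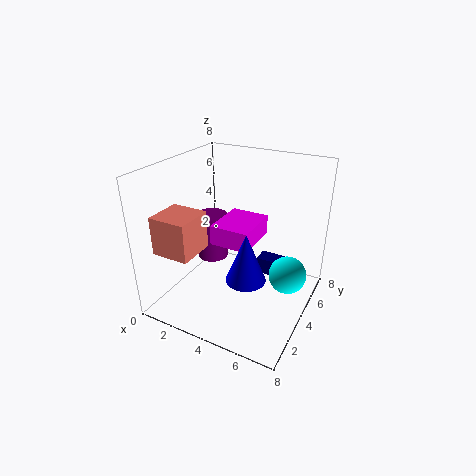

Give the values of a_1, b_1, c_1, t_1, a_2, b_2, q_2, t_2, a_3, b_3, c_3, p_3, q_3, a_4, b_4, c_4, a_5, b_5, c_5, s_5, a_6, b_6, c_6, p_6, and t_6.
a_1 = 1; b_1 = 6; c_1 = 1; t_1 = 3; a_2 = 1; b_2 = 0.5; q_2 = 2; t_2 = 2; a_3 = 4.5; b_3 = 5.5; c_3 = 1; p_3 = 1.5; q_3 = 1; a_4 = 7; b_4 = 4; c_4 = 2.5; a_5 = 5.5; b_5 = 2; c_5 = 3; s_5 = 1; a_6 = 3.5; b_6 = 2; c_6 = 4.5; p_6 = 2; t_6 = 1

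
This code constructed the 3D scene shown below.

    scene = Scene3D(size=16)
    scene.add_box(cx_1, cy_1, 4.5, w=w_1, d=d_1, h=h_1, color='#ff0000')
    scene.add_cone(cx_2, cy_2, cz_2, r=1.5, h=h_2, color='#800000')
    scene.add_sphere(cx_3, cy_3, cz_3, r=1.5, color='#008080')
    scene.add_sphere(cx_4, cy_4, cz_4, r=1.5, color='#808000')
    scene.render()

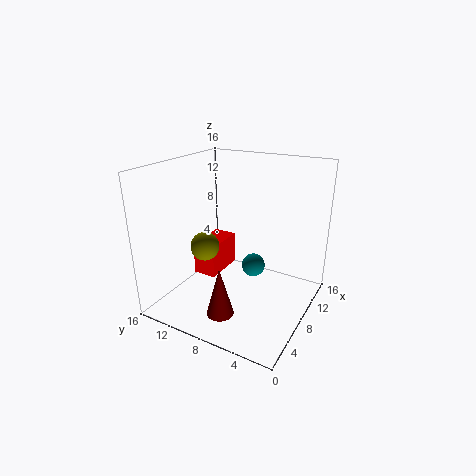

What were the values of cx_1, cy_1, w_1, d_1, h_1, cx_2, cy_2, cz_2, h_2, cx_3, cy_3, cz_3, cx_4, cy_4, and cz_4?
cx_1 = 4.5, cy_1 = 9, w_1 = 4.5, d_1 = 2.5, h_1 = 3.5, cx_2 = 4, cy_2 = 8, cz_2 = 0.5, h_2 = 5.5, cx_3 = 13, cy_3 = 8.5, cz_3 = 2, cx_4 = 4.5, cy_4 = 10, cz_4 = 8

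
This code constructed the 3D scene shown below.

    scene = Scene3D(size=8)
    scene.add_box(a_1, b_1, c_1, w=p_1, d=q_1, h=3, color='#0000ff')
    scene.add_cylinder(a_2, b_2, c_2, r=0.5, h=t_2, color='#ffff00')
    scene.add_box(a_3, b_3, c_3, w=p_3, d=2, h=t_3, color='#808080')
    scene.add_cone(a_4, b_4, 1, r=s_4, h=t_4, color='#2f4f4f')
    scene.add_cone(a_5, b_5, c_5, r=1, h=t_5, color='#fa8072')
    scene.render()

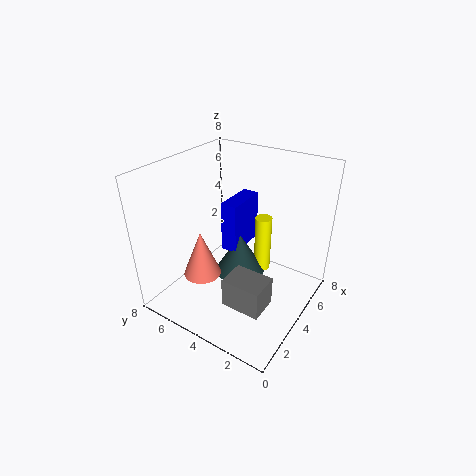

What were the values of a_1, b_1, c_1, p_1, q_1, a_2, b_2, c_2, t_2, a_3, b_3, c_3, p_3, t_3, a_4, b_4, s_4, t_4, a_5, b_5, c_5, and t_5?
a_1 = 4.5
b_1 = 4.5
c_1 = 2.5
p_1 = 2.5
q_1 = 1
a_2 = 6
b_2 = 3.5
c_2 = 1
t_2 = 3.5
a_3 = 1
b_3 = 1
c_3 = 2
p_3 = 1.5
t_3 = 1.5
a_4 = 5
b_4 = 4.5
s_4 = 1.5
t_4 = 2.5
a_5 = 2
b_5 = 5
c_5 = 2.5
t_5 = 2.5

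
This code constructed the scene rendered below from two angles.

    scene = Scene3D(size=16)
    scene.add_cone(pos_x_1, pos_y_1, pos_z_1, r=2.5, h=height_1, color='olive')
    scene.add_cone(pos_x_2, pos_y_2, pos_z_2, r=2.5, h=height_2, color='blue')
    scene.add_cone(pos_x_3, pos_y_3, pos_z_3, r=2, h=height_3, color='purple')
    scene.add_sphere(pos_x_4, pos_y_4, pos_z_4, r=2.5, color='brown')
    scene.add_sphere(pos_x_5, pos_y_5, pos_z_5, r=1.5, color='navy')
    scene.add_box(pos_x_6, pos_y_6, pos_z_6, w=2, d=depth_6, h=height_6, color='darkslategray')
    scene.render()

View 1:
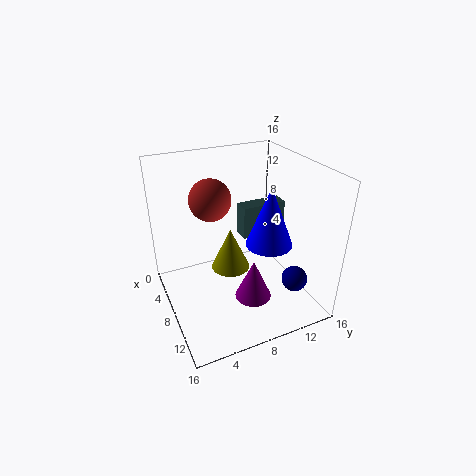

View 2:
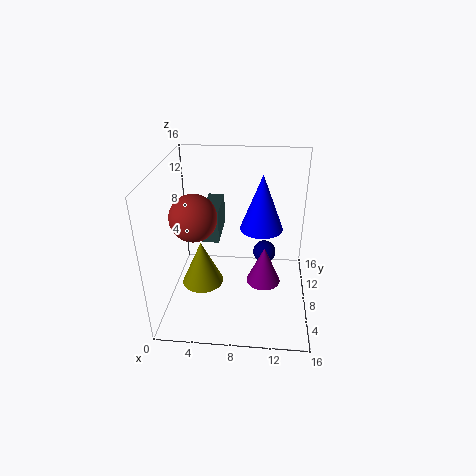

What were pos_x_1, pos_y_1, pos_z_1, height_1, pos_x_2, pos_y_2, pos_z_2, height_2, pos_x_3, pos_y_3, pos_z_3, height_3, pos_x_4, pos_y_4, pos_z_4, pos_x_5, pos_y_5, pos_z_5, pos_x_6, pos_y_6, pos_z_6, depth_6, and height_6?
pos_x_1 = 3.5; pos_y_1 = 9; pos_z_1 = 1; height_1 = 5.5; pos_x_2 = 10.5; pos_y_2 = 10.5; pos_z_2 = 8; height_2 = 6.5; pos_x_3 = 11; pos_y_3 = 8.5; pos_z_3 = 2; height_3 = 4.5; pos_x_4 = 3.5; pos_y_4 = 6.5; pos_z_4 = 11; pos_x_5 = 11; pos_y_5 = 14; pos_z_5 = 2.5; pos_x_6 = 3.5; pos_y_6 = 10; pos_z_6 = 6; depth_6 = 5.5; height_6 = 4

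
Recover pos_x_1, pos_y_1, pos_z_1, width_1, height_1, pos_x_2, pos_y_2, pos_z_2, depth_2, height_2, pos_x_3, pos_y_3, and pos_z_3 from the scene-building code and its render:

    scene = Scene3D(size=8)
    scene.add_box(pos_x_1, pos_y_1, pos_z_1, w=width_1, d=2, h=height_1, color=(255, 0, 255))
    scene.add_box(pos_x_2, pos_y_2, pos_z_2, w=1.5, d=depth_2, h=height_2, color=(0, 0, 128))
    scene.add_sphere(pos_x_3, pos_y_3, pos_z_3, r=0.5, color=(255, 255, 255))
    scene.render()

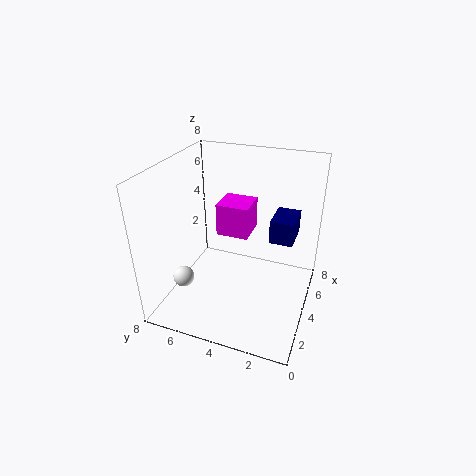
pos_x_1 = 5.5; pos_y_1 = 4; pos_z_1 = 3; width_1 = 2; height_1 = 2; pos_x_2 = 1; pos_y_2 = 0.5; pos_z_2 = 6; depth_2 = 1; height_2 = 1; pos_x_3 = 0.5; pos_y_3 = 5.5; pos_z_3 = 3.5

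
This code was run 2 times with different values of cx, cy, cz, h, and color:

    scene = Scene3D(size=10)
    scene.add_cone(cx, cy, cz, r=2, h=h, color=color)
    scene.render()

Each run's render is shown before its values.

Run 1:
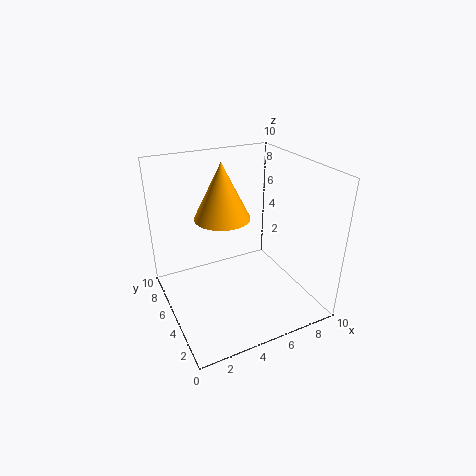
cx = 4.5
cy = 6.5
cz = 6
h = 4
color = 'orange'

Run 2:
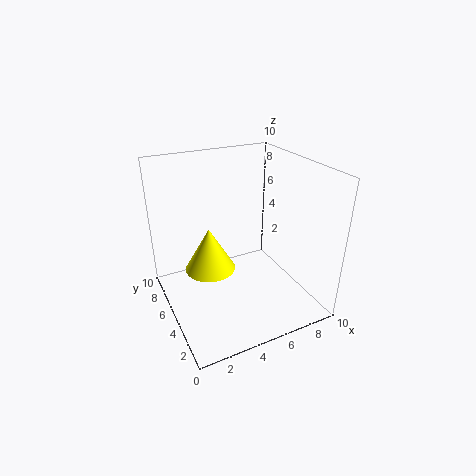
cx = 4
cy = 8
cz = 1
h = 3.5
color = 'yellow'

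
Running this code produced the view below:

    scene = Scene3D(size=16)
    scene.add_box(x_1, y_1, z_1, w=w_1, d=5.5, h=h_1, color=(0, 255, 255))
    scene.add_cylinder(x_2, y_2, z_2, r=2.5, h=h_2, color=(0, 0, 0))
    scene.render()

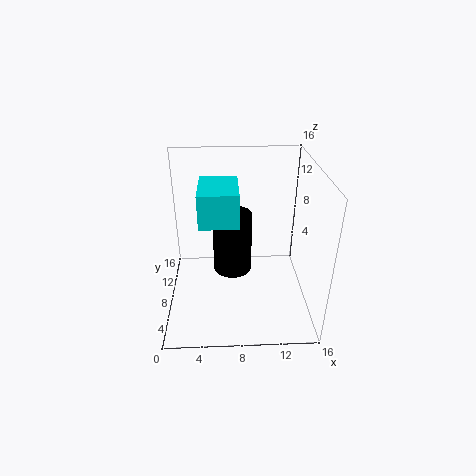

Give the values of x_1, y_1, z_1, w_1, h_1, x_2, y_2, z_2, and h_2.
x_1 = 4, y_1 = 4.5, z_1 = 11, w_1 = 4, h_1 = 3.5, x_2 = 7.5, y_2 = 13, z_2 = 0.5, h_2 = 8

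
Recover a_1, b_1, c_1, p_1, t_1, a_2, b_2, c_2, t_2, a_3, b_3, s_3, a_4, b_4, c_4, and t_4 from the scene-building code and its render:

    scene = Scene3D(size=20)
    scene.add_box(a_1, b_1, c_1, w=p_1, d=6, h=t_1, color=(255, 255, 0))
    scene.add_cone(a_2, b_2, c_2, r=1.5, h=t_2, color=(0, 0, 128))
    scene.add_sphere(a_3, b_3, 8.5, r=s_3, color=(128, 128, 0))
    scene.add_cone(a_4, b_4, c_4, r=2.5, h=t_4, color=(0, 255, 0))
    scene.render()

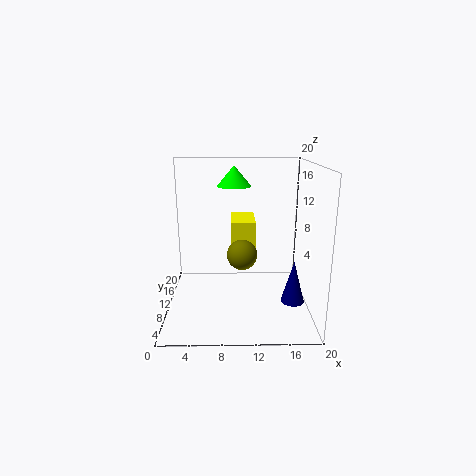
a_1 = 9
b_1 = 10.5
c_1 = 6
p_1 = 3.5
t_1 = 6
a_2 = 17
b_2 = 5
c_2 = 3
t_2 = 5.5
a_3 = 10.5
b_3 = 7.5
s_3 = 2
a_4 = 9.5
b_4 = 14
c_4 = 16.5
t_4 = 3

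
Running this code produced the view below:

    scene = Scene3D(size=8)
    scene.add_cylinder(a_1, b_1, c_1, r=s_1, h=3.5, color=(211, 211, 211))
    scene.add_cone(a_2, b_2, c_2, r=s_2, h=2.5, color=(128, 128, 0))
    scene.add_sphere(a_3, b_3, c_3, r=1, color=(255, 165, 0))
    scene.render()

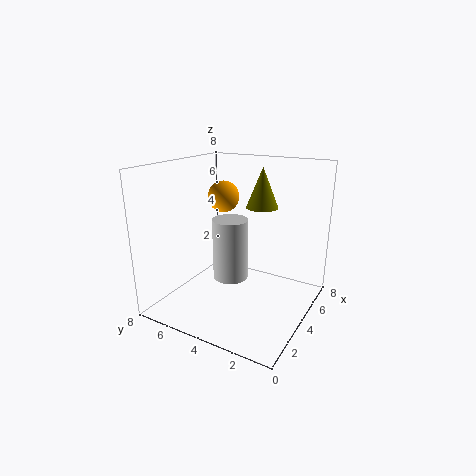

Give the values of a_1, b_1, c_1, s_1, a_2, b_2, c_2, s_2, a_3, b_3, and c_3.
a_1 = 4, b_1 = 4.5, c_1 = 1.5, s_1 = 1, a_2 = 7, b_2 = 4, c_2 = 5, s_2 = 1, a_3 = 6.5, b_3 = 6.5, c_3 = 5.5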